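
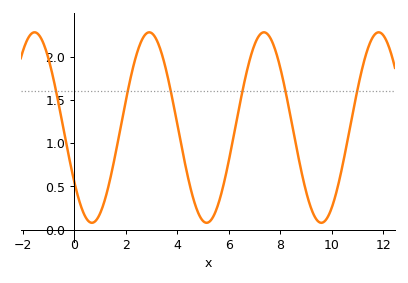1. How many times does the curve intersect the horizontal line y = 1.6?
6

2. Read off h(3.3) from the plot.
2.1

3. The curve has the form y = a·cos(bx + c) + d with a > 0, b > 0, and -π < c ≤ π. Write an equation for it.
y = 1.1cos(1.4x + 2.2) + 1.18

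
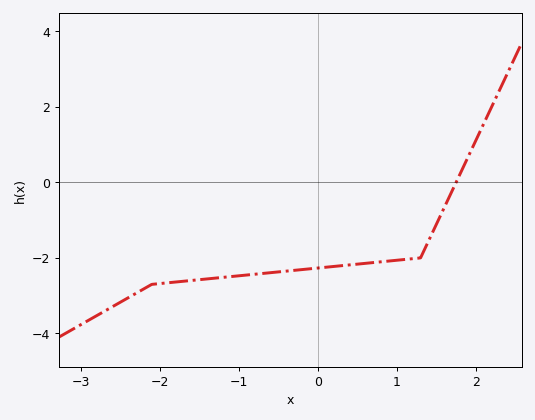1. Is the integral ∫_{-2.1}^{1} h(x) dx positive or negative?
negative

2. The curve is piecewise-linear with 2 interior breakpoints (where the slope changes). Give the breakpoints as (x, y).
(-2.1, -2.7); (1.3, -2)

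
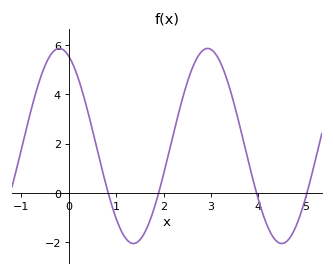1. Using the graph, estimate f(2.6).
5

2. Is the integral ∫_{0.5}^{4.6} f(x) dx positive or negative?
positive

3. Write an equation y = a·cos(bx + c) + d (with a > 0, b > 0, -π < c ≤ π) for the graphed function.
y = 3.96cos(2x + 0.4) + 1.91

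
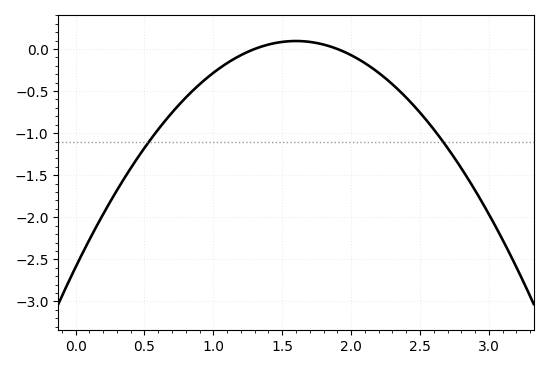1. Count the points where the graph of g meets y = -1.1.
2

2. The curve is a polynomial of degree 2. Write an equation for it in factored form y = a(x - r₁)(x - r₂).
y = -1.05(x - 1.3)(x - 1.9)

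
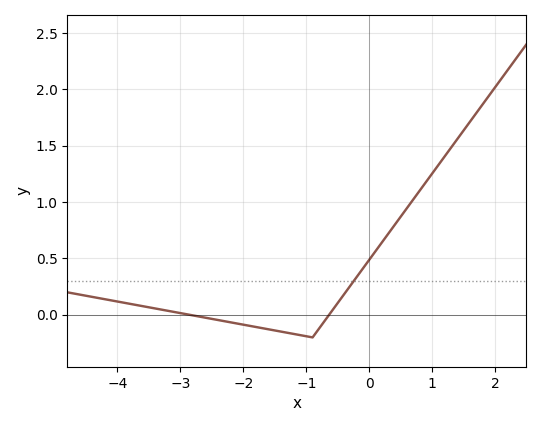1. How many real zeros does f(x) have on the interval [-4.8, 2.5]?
2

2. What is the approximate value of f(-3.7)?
0.1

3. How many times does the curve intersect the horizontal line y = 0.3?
1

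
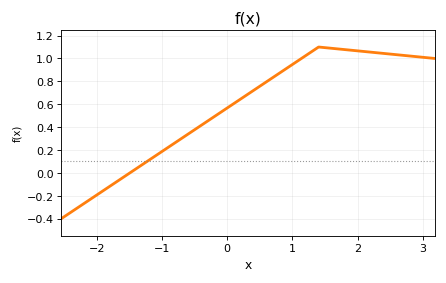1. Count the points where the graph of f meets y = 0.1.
1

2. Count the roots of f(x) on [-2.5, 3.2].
1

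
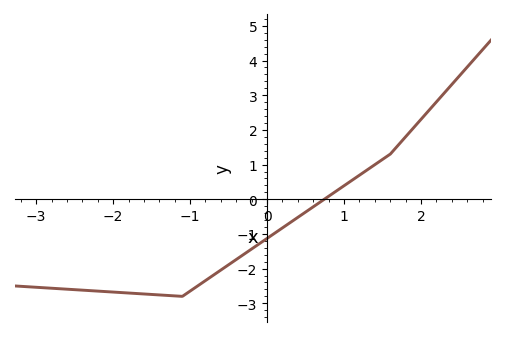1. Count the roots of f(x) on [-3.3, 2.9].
1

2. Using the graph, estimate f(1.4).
1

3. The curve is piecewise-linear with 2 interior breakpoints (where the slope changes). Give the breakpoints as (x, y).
(-1.1, -2.8); (1.6, 1.3)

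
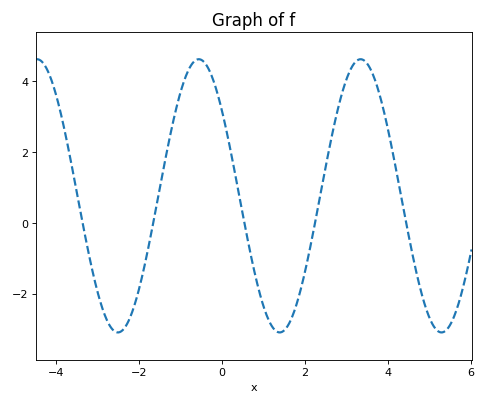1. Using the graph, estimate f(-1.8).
-0.8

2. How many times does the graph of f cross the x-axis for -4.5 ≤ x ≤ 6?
5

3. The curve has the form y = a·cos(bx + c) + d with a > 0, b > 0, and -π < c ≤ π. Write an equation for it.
y = 3.86cos(1.6x + 0.91) + 0.76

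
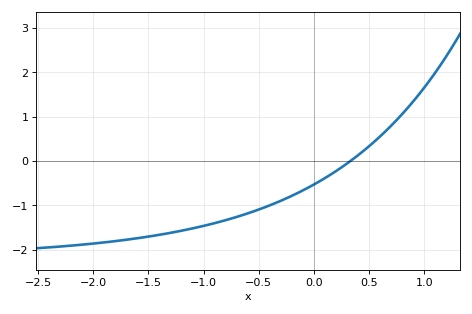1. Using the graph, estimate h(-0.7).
-1.3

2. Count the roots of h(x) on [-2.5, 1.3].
1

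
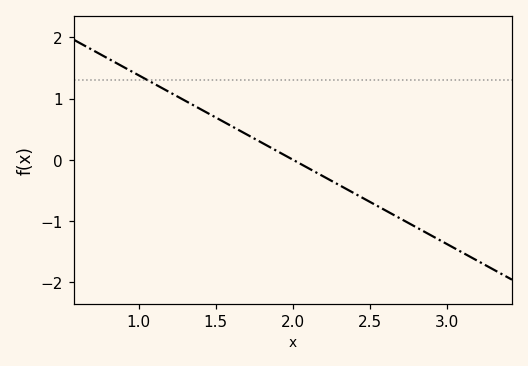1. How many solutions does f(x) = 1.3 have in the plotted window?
1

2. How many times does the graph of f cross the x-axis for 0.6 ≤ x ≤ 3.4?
1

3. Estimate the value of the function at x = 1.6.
0.6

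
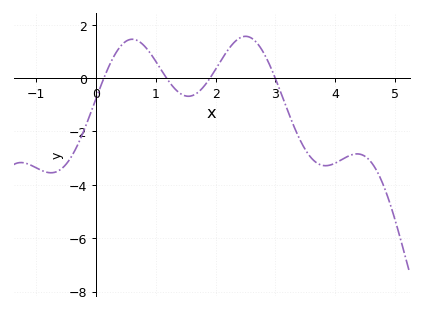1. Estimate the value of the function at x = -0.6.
-3.44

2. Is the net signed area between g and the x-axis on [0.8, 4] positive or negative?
negative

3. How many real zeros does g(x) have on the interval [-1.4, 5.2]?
4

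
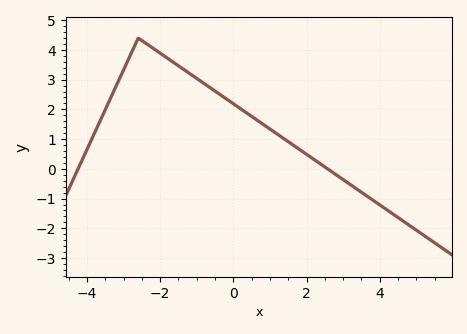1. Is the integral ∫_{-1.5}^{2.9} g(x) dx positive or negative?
positive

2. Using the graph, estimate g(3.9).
-1.1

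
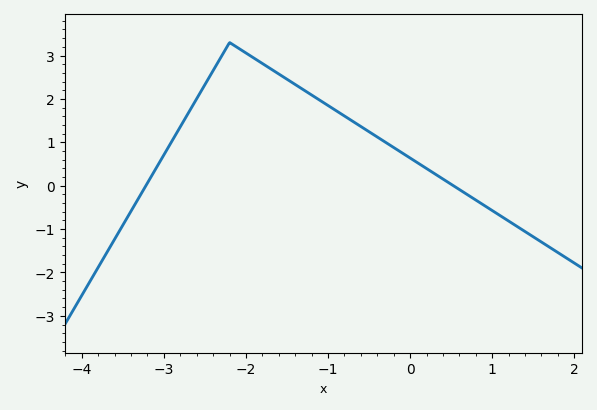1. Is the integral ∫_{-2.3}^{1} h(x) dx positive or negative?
positive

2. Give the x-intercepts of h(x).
-3.22, 0.527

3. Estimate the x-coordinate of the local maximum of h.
-2.2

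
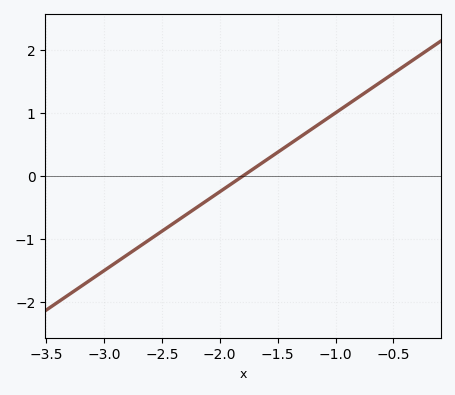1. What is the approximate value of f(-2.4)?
-0.75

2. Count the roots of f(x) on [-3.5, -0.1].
1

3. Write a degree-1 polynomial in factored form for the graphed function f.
y = 1.25(x + 1.8)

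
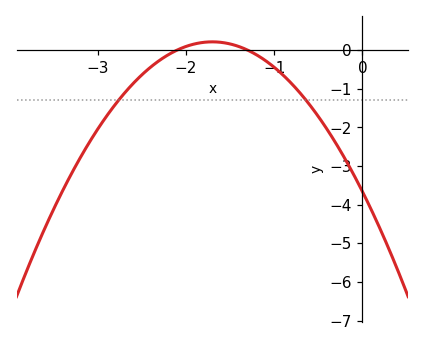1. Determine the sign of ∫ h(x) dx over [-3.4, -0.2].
negative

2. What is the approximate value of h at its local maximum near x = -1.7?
0.214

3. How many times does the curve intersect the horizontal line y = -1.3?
2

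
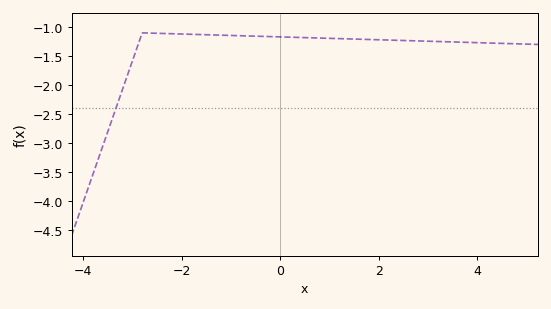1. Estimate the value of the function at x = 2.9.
-1.24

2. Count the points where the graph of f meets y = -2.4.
1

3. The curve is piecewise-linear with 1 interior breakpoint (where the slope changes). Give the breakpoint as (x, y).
(-2.8, -1.1)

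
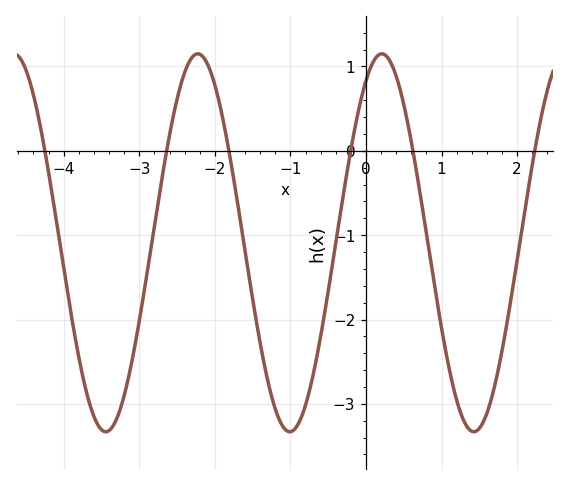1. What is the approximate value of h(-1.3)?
-2.72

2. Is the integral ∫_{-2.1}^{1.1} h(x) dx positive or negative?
negative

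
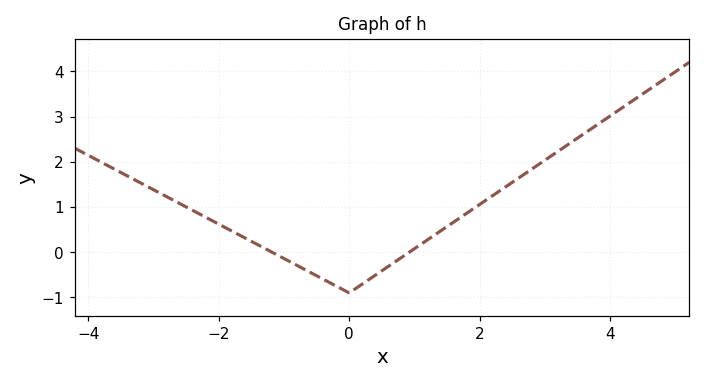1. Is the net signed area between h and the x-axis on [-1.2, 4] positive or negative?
positive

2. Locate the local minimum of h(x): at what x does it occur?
0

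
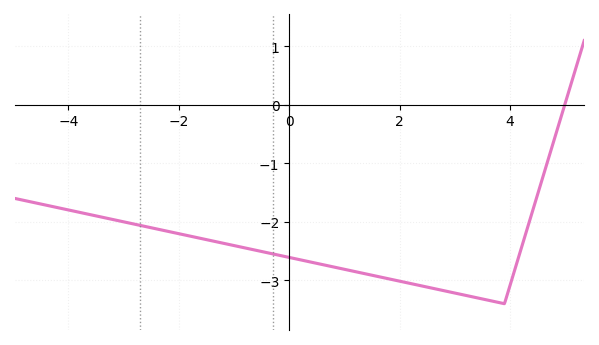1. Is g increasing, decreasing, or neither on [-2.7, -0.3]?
decreasing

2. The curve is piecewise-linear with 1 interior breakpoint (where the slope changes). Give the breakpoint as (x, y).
(3.9, -3.4)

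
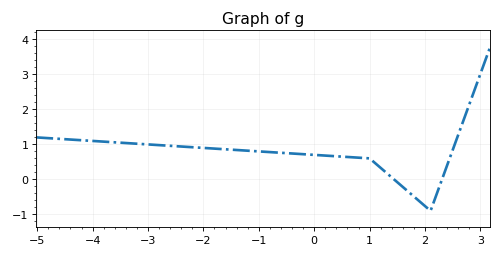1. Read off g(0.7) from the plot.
0.63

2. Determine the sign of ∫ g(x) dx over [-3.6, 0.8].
positive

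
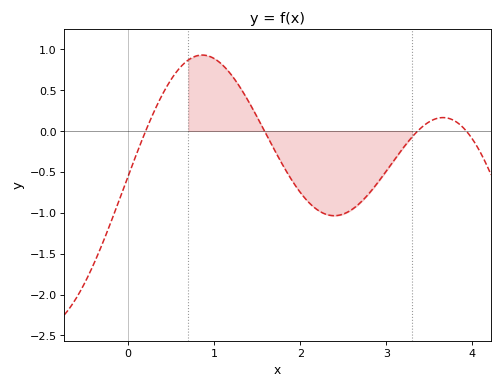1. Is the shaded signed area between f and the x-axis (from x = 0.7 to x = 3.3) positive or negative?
negative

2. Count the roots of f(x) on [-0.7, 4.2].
4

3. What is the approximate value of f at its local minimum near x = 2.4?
-1.05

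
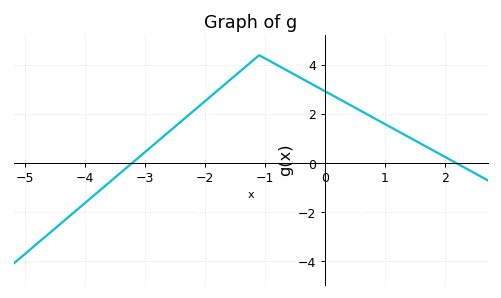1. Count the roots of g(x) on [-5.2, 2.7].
2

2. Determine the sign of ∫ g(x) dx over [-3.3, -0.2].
positive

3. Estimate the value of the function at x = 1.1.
1.4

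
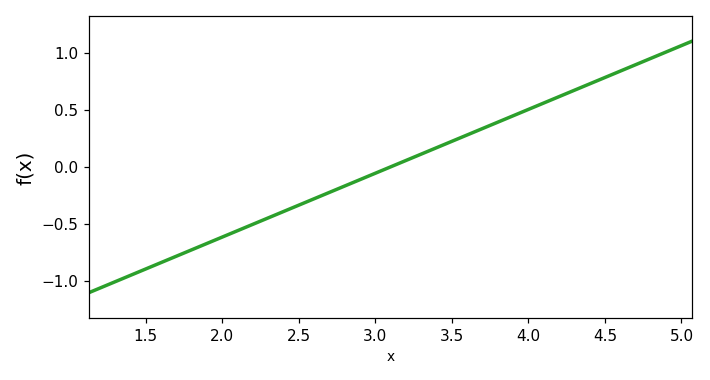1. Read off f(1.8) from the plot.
-0.75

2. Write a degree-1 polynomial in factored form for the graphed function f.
y = 0.56(x - 3.1)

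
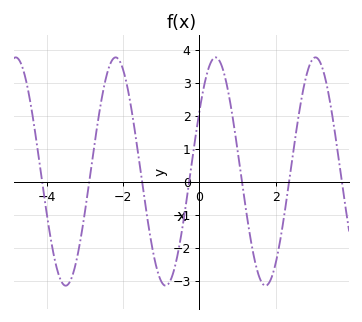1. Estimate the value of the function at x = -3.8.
-2.32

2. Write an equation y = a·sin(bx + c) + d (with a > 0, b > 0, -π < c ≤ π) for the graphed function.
y = 3.46sin(2.4x + 0.56) + 0.31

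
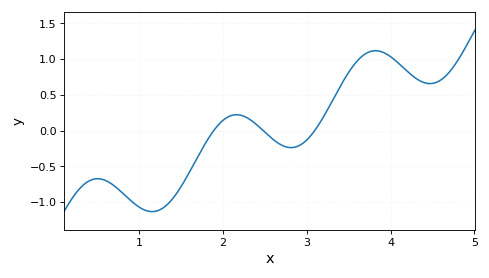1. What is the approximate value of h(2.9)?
-0.2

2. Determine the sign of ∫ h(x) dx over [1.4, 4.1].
positive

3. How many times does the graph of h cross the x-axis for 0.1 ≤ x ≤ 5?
3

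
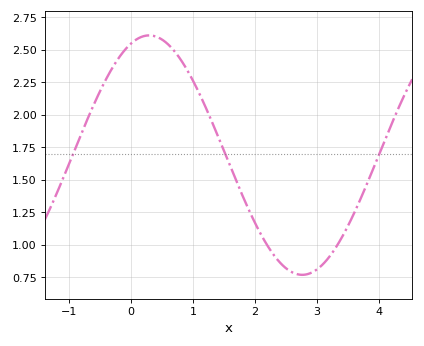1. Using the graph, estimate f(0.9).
2.35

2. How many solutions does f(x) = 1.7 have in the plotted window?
3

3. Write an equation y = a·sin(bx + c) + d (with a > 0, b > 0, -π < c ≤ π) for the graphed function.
y = 0.92sin(1.3x + 1.2) + 1.69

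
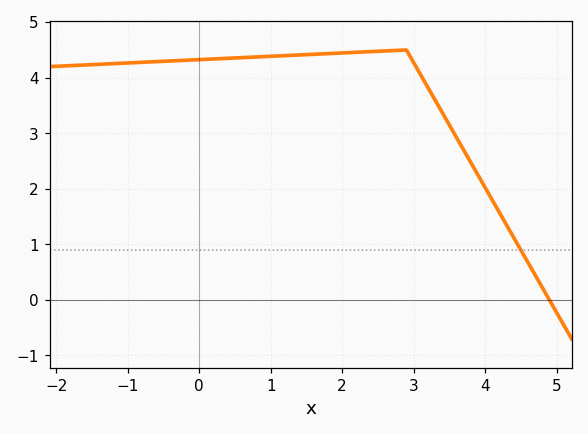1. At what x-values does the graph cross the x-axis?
4.9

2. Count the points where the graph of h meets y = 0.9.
1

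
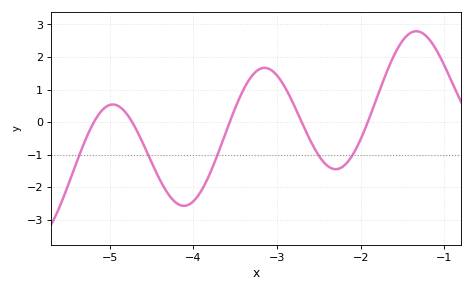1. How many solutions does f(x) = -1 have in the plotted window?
5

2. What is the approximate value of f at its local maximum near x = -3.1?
1.7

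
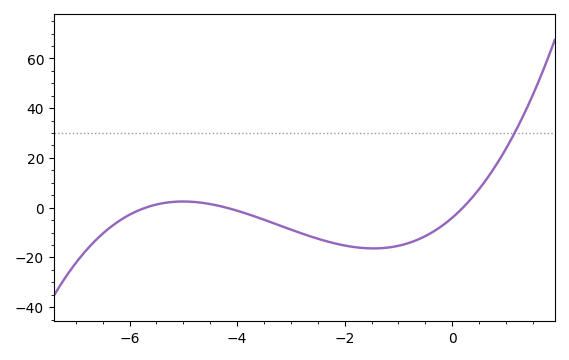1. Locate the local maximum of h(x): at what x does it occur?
-5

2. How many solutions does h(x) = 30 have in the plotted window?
1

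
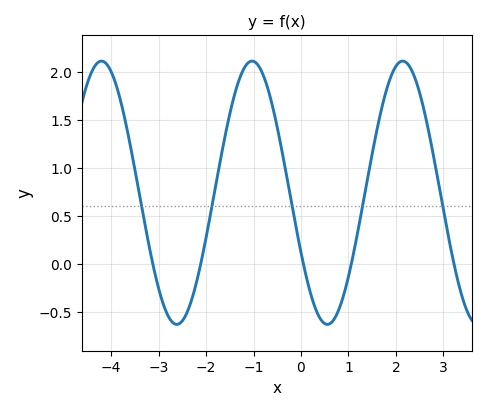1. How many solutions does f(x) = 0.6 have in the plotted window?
5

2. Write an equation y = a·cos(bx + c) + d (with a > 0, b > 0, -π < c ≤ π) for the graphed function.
y = 1.37cos(2x + 2) + 0.74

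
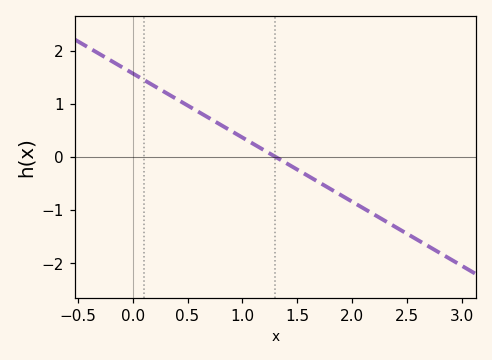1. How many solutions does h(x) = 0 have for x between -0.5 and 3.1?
1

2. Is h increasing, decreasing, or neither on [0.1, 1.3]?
decreasing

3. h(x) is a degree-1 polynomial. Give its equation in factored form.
y = -1.21(x - 1.3)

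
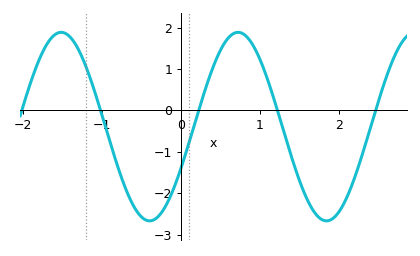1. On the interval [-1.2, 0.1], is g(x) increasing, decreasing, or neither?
neither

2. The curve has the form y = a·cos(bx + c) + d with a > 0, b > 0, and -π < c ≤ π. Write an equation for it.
y = 2.28cos(2.8x - 2) - 0.39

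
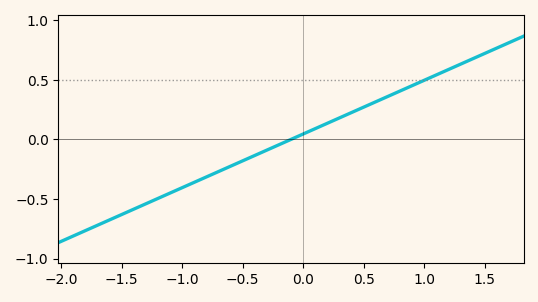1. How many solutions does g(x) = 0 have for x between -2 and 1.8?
1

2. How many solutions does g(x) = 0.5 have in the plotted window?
1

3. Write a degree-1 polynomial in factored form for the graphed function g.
y = 0.45(x + 0.1)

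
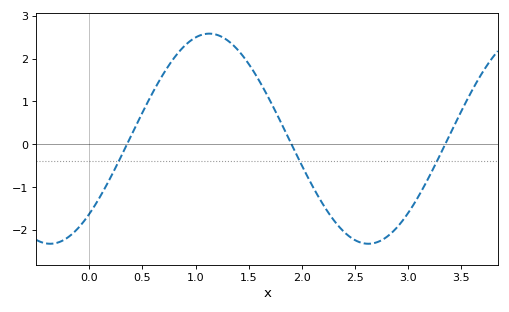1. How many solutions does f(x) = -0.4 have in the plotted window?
3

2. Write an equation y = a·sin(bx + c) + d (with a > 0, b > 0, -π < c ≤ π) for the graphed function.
y = 2.45sin(2.1x - 0.8) + 0.13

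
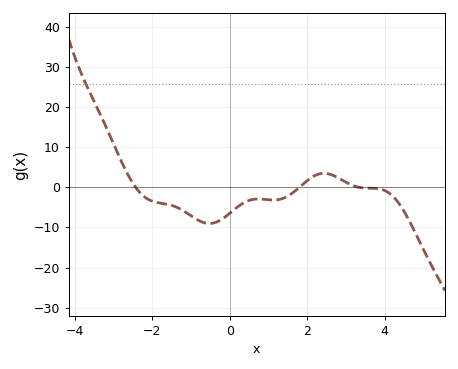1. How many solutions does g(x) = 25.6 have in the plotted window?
1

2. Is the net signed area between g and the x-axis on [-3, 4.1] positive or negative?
negative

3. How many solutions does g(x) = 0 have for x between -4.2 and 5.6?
3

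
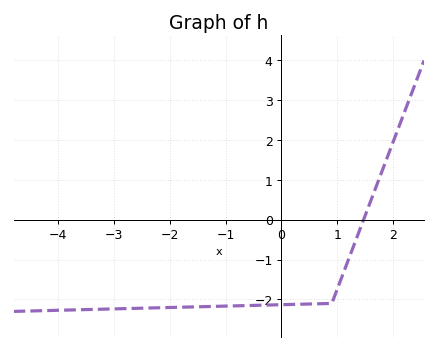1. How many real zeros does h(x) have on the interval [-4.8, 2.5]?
1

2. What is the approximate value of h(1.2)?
-1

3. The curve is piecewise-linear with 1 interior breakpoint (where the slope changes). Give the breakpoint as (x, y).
(0.9, -2.1)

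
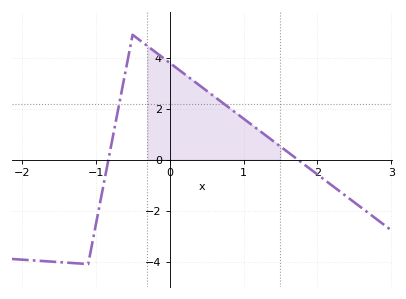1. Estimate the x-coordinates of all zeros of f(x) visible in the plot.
-0.8, 1.7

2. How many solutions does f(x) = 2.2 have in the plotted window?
2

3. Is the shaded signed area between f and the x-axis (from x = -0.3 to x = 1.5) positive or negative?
positive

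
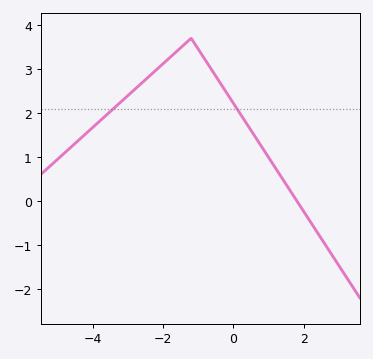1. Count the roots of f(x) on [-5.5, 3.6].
1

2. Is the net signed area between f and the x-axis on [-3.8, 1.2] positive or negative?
positive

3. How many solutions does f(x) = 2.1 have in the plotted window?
2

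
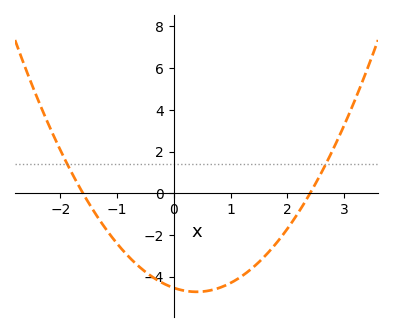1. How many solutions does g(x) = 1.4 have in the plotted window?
2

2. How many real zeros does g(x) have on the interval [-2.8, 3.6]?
2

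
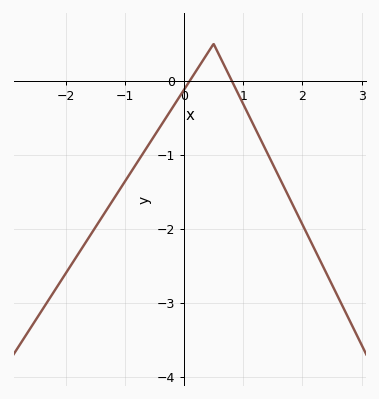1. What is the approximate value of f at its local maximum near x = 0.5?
0.5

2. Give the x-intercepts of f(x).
0.1, 0.8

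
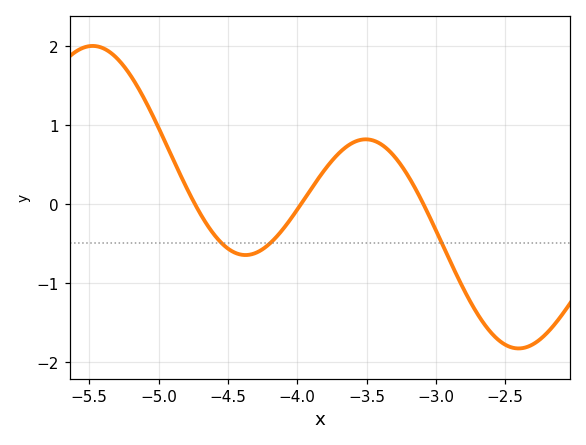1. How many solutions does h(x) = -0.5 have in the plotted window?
3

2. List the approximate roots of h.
-4.75, -3.95, -3.1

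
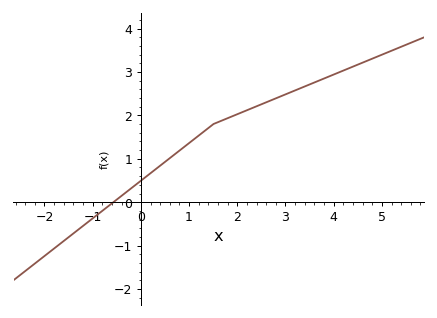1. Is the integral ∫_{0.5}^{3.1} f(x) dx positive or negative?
positive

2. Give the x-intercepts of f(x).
-0.571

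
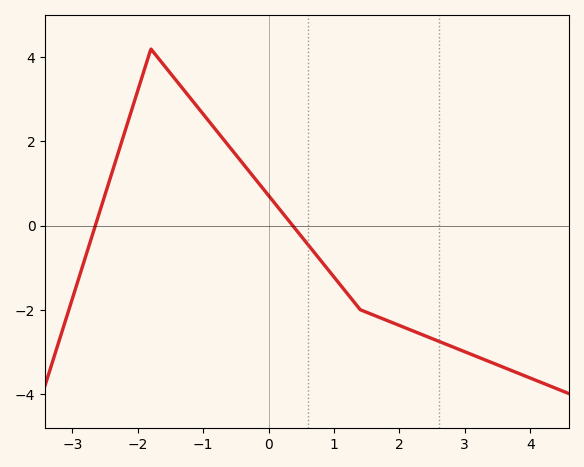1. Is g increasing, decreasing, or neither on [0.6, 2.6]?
decreasing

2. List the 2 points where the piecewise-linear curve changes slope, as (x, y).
(-1.8, 4.2); (1.4, -2)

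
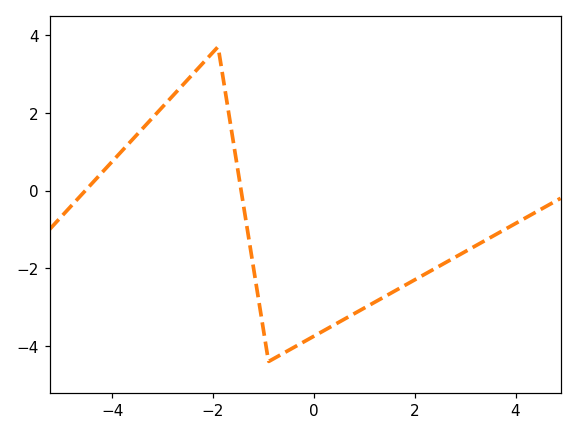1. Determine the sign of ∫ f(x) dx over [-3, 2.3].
negative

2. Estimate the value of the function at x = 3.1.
-1.5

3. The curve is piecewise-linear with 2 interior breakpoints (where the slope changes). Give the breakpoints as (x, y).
(-1.9, 3.7); (-0.9, -4.4)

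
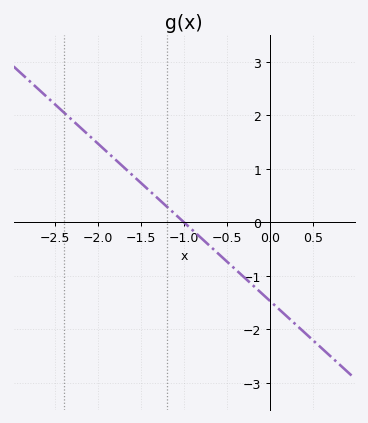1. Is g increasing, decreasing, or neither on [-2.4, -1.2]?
decreasing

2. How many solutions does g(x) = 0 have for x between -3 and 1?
1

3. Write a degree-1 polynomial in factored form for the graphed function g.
y = -1.47(x + 1)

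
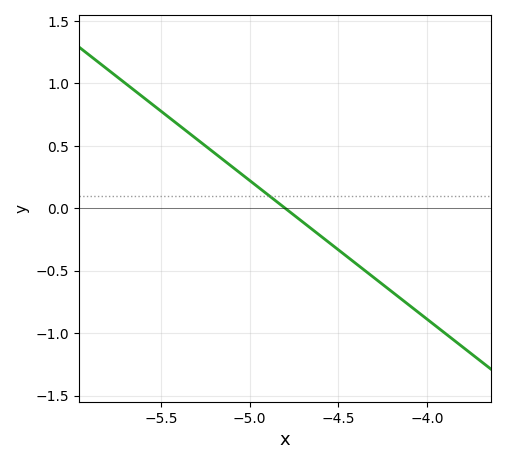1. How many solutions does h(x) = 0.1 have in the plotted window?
1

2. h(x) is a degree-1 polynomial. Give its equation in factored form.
y = -1.11(x + 4.8)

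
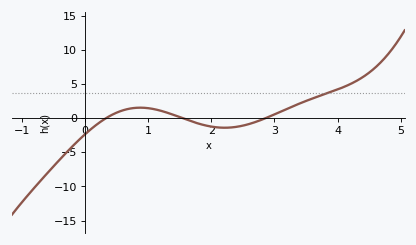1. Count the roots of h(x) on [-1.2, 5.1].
3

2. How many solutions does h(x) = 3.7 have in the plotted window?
1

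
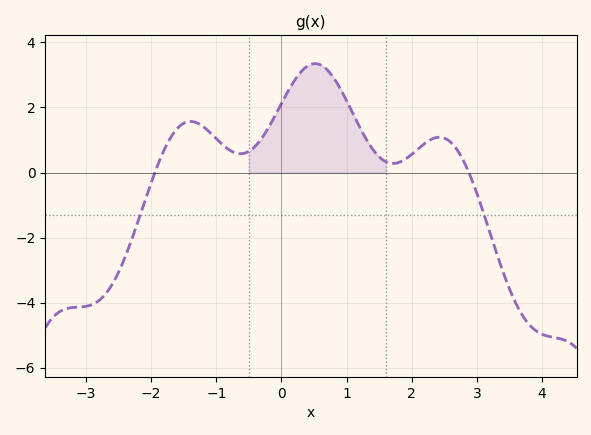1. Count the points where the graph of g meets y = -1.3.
2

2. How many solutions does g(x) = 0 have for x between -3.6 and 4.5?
2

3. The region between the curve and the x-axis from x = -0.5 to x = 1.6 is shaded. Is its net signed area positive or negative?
positive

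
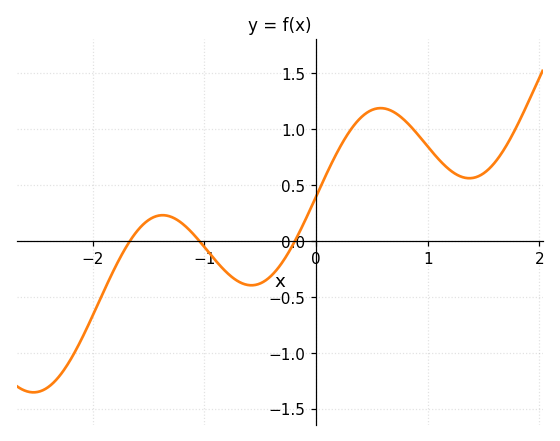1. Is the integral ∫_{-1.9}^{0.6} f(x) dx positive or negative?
positive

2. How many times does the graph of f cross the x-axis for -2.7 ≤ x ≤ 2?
3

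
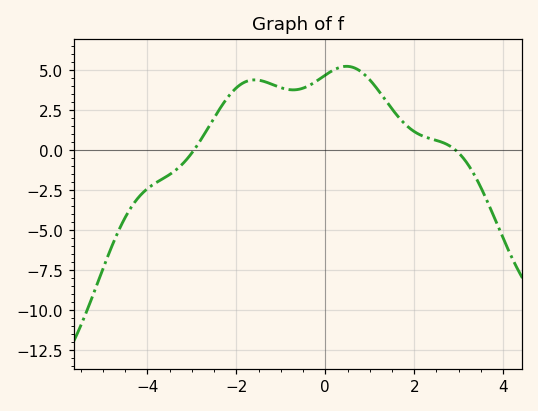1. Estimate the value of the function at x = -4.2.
-2.97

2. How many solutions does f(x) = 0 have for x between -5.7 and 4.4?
2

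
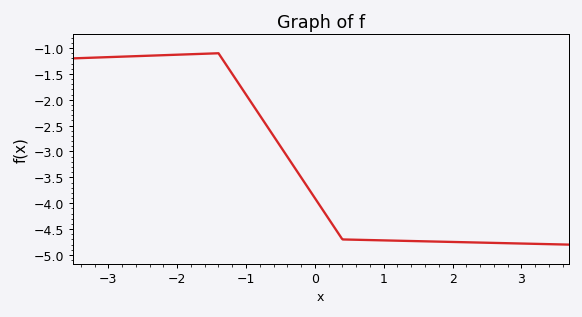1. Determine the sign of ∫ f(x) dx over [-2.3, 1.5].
negative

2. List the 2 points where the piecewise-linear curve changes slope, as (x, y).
(-1.4, -1.1); (0.4, -4.7)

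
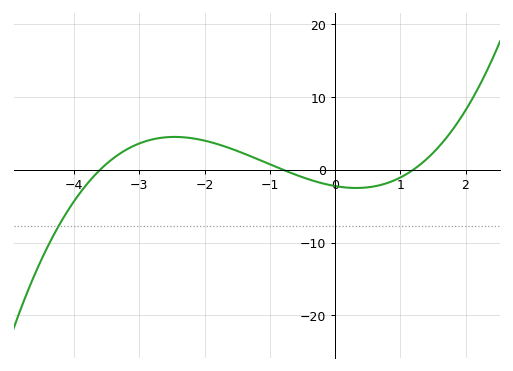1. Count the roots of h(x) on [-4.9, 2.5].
3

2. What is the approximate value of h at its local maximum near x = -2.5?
5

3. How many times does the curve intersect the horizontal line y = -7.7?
1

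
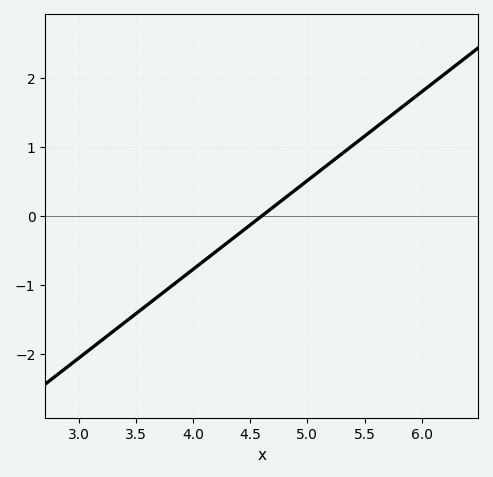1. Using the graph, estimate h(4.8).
0.258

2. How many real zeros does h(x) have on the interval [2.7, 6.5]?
1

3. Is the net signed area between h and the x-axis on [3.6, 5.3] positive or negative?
negative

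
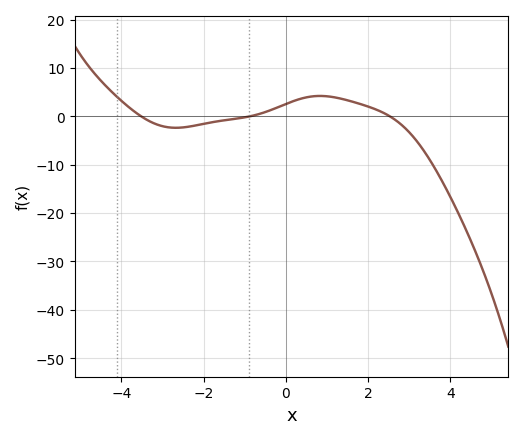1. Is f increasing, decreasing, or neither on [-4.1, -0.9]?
neither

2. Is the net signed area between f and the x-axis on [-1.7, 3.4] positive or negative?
positive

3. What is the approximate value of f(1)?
4.14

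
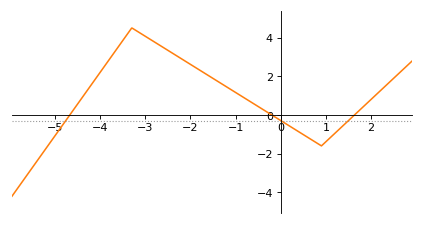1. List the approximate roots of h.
-4.67, -0.202, 1.63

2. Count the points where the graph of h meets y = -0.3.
3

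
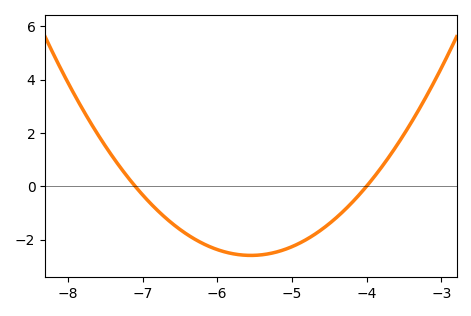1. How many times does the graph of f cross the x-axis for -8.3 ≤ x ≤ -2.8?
2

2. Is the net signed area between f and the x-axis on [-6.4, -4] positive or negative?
negative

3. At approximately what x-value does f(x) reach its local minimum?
-5.55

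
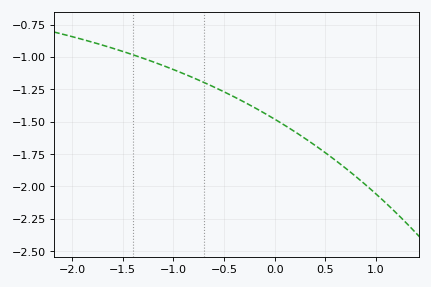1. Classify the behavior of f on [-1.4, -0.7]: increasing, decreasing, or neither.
decreasing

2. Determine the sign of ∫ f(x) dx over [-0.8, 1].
negative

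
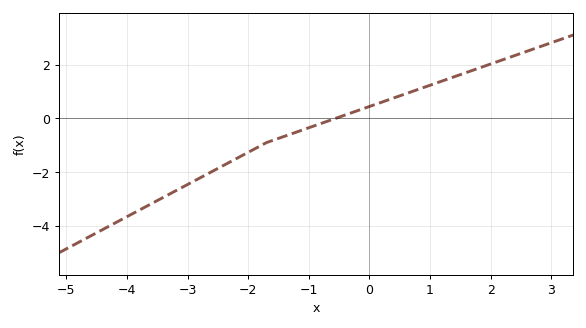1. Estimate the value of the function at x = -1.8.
-1.02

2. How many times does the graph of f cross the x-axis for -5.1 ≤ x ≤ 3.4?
1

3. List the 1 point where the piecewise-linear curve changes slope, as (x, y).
(-1.7, -0.9)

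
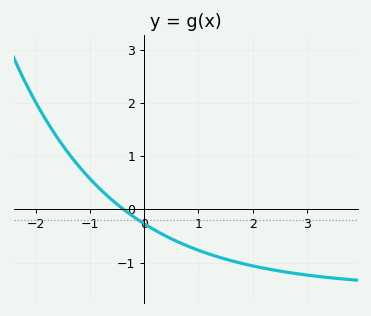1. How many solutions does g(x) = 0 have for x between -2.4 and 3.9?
1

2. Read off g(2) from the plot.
-1.1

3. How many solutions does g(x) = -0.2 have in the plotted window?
1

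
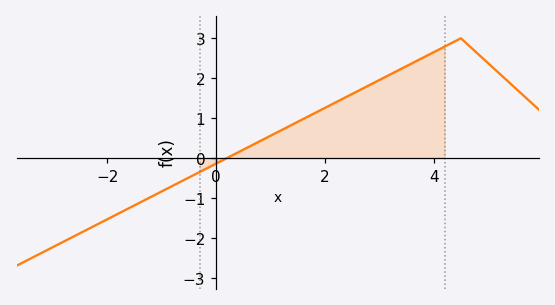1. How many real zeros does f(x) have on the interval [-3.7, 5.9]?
1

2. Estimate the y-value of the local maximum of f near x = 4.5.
3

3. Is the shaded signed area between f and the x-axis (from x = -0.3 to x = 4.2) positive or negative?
positive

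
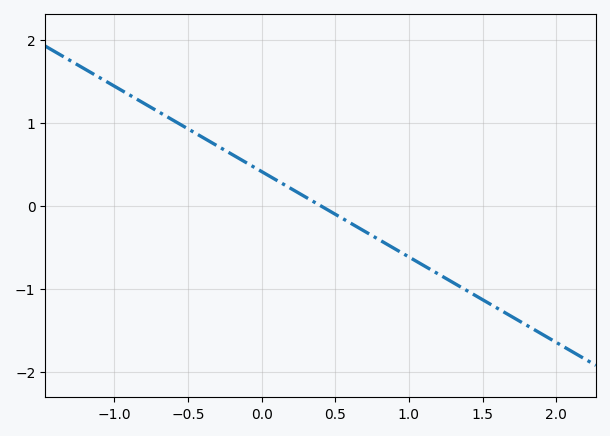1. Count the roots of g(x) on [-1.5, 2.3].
1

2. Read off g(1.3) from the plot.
-0.927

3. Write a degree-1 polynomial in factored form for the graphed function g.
y = -1.03(x - 0.4)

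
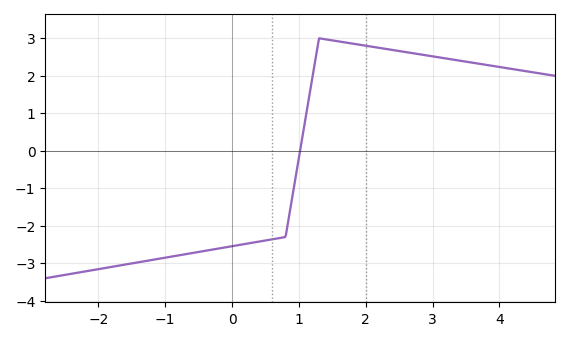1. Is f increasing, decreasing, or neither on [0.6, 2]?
neither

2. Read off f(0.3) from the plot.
-2.45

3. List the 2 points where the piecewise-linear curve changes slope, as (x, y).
(0.8, -2.3); (1.3, 3)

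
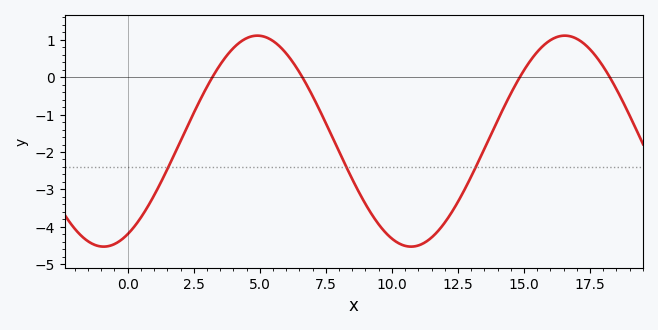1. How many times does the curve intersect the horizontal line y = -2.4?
3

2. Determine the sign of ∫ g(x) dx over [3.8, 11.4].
negative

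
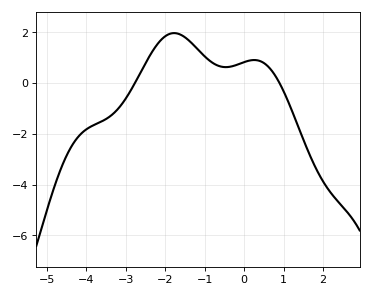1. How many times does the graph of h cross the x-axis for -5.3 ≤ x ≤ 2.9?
2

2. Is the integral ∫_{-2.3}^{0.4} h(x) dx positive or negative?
positive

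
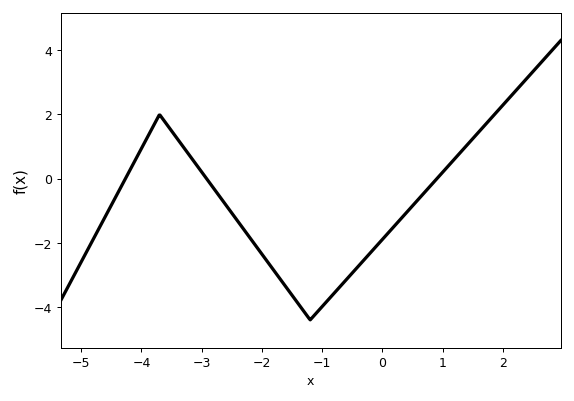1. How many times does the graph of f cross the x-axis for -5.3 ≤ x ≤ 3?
3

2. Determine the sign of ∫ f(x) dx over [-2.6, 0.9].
negative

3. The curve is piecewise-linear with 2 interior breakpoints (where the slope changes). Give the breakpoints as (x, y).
(-3.7, 2); (-1.2, -4.4)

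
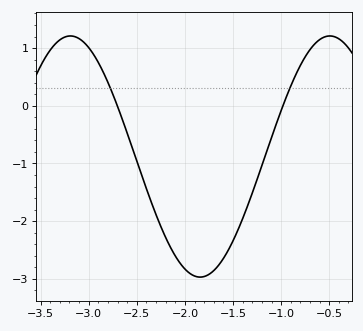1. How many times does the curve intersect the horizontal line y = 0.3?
2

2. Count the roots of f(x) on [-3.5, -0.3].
2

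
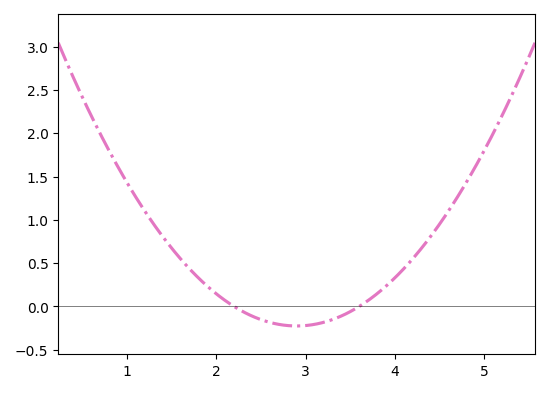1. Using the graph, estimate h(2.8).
-0.2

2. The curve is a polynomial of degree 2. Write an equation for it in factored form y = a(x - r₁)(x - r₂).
y = 0.46(x - 2.2)(x - 3.6)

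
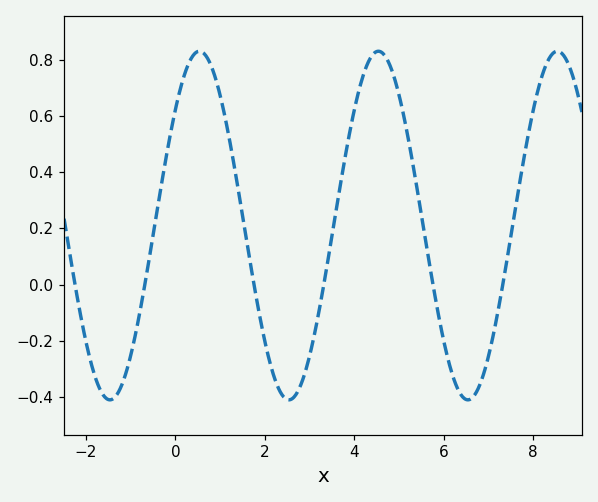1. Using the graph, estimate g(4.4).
0.816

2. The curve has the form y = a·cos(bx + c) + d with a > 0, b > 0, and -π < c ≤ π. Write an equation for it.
y = 0.62cos(1.57x - 0.84) + 0.21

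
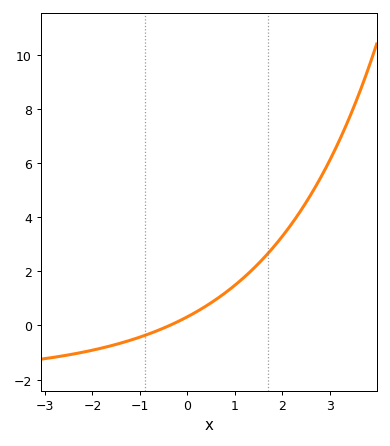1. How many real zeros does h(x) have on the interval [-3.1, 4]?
1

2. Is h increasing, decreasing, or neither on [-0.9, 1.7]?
increasing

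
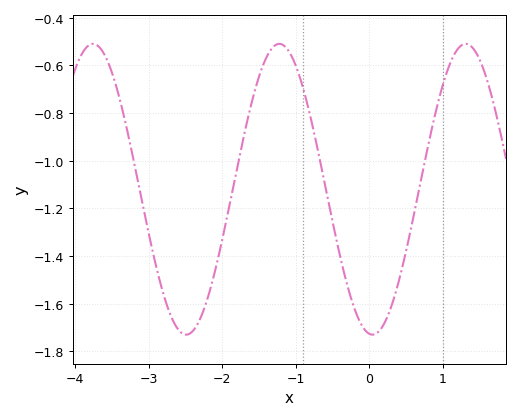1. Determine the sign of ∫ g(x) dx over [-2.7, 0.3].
negative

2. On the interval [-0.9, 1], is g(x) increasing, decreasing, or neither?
neither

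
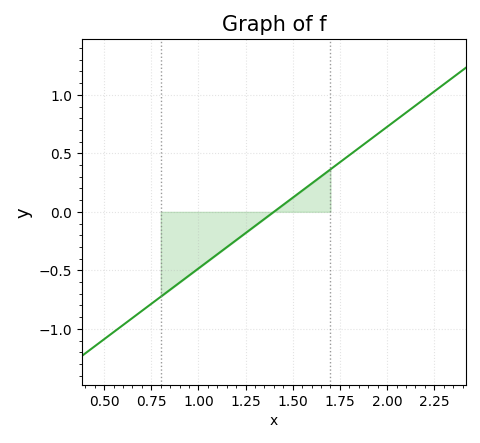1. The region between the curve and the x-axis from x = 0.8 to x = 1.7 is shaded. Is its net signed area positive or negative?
negative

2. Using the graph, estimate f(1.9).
0.605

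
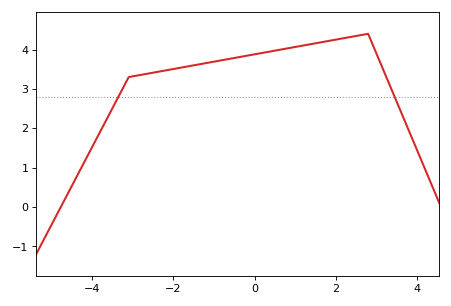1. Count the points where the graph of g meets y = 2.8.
2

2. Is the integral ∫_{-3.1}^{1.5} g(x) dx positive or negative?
positive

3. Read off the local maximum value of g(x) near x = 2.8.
4.4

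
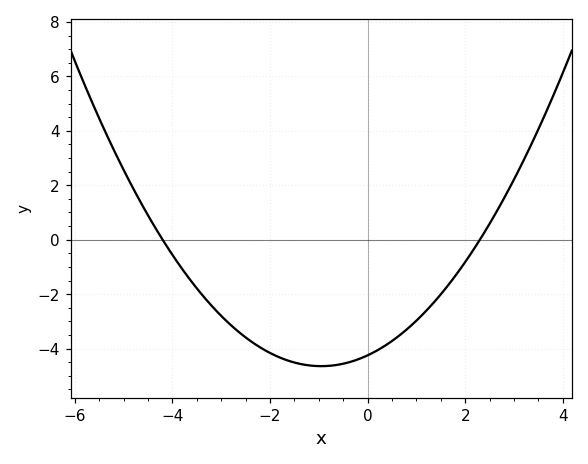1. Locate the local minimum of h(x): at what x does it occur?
-1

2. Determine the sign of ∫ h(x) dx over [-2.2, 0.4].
negative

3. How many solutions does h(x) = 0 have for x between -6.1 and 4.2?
2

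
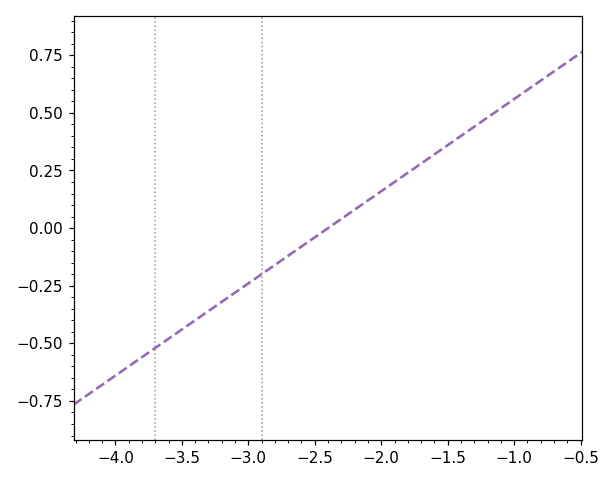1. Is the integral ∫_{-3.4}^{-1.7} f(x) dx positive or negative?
negative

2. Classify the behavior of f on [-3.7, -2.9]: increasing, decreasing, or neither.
increasing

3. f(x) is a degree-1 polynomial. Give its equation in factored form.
y = 0.4(x + 2.4)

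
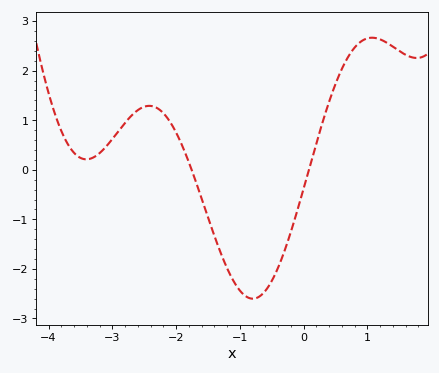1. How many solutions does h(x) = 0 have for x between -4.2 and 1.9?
2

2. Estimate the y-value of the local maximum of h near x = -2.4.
1.3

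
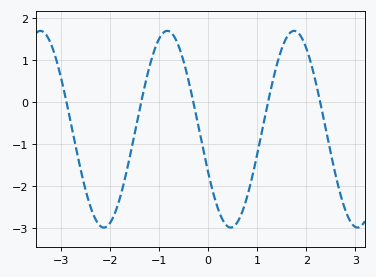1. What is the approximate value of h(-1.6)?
-1.33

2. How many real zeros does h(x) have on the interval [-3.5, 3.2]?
5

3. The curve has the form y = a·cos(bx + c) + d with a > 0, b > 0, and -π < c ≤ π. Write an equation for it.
y = 2.34cos(2.43x + 2.02) - 0.65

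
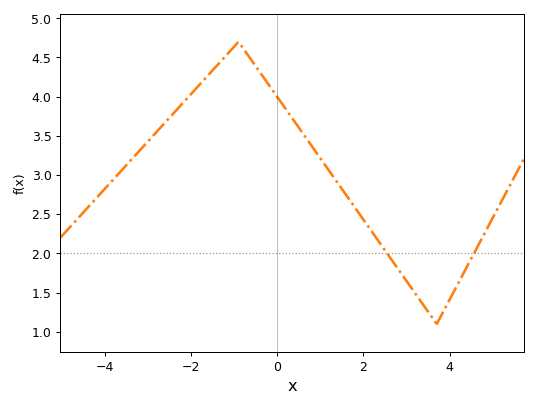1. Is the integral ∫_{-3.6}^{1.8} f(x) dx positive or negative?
positive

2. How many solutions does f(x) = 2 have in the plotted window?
2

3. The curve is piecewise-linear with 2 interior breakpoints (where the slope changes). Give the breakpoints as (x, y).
(-0.9, 4.7); (3.7, 1.1)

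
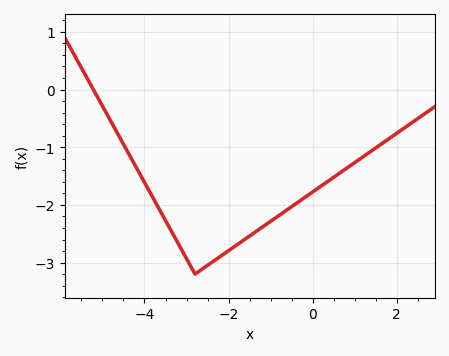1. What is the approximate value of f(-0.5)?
-2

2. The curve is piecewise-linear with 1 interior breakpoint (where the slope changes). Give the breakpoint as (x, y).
(-2.8, -3.2)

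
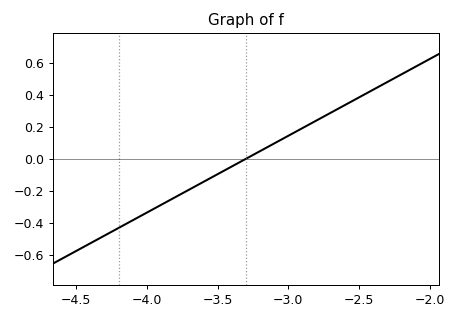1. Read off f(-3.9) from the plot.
-0.28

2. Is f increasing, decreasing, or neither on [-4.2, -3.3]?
increasing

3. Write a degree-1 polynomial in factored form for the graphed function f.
y = 0.48(x + 3.3)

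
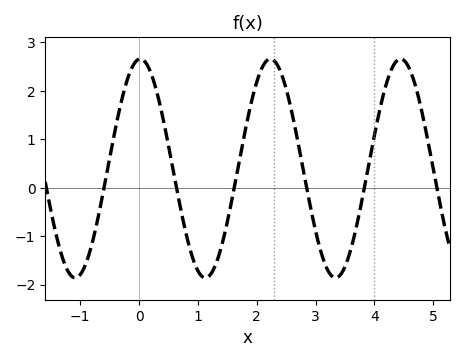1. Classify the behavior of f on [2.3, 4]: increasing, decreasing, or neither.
neither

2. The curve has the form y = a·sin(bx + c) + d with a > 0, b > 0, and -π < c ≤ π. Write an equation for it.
y = 2.26sin(2.84x + 1.51) + 0.4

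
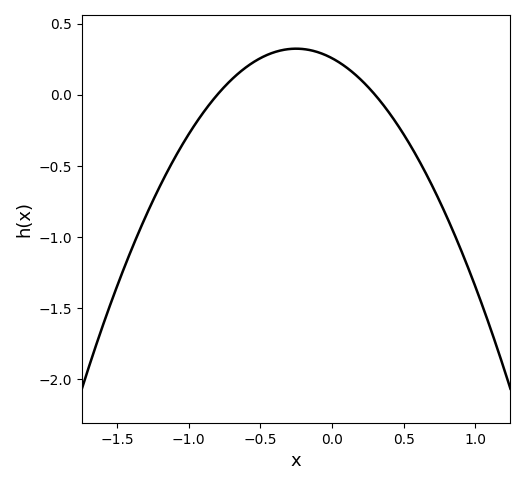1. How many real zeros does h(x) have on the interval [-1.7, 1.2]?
2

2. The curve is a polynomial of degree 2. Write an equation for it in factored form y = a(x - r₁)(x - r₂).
y = -1.07(x + 0.8)(x - 0.3)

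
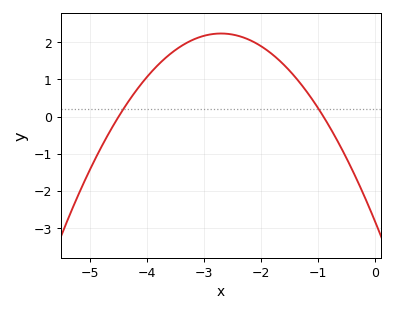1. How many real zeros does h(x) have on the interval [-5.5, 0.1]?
2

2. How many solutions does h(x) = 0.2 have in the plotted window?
2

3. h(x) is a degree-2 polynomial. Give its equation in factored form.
y = -0.69(x + 4.5)(x + 0.9)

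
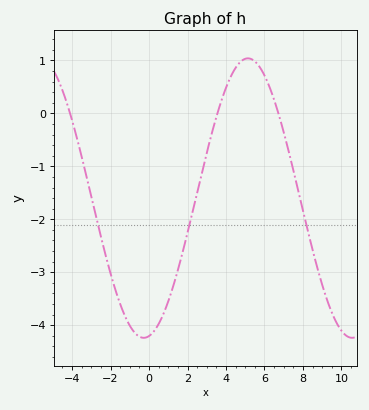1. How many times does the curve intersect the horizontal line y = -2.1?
3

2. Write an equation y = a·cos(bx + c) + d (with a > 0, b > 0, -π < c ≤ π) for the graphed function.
y = 2.64cos(0.58x - 3) - 1.6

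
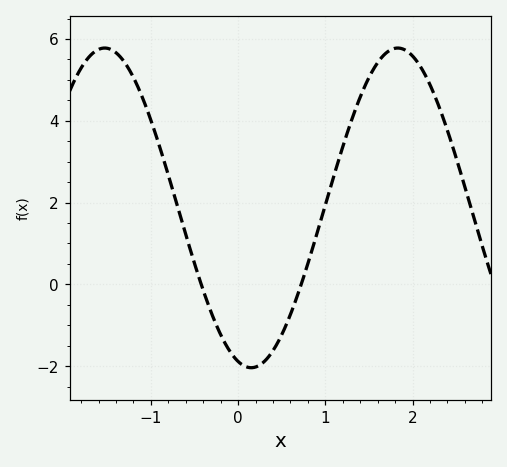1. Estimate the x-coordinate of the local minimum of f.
0.1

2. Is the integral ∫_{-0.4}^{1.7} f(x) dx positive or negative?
positive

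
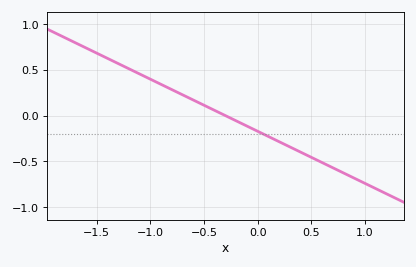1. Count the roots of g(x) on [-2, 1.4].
1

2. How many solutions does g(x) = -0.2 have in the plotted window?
1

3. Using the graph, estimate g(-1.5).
0.7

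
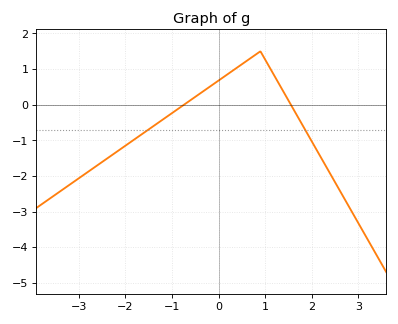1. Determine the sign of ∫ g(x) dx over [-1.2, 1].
positive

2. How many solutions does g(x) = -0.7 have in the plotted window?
2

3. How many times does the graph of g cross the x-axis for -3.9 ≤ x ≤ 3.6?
2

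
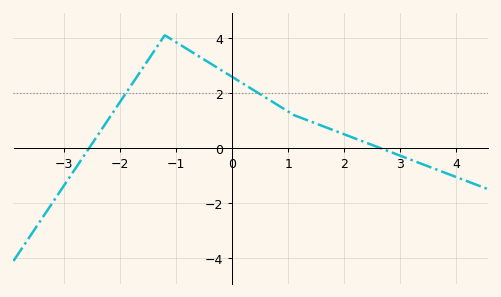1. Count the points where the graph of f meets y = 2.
2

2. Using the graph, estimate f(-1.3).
3.8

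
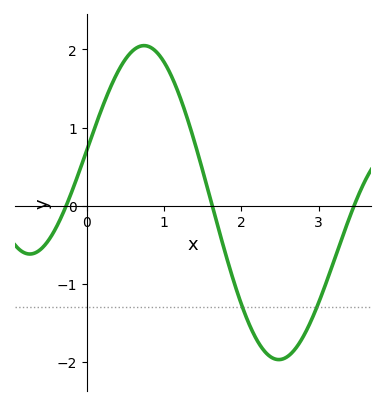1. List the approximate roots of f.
-0.3, 1.6, 3.5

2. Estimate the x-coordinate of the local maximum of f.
0.7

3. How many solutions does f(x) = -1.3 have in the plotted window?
2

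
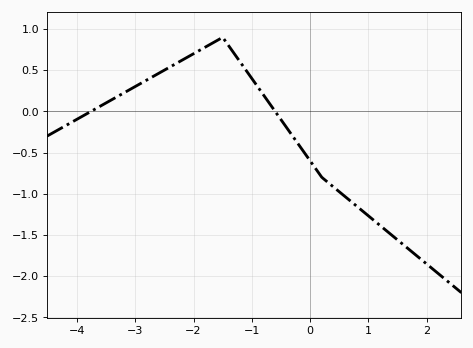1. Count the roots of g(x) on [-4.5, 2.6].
2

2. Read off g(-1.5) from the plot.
0.9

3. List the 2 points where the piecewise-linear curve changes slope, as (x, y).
(-1.5, 0.9); (0.2, -0.8)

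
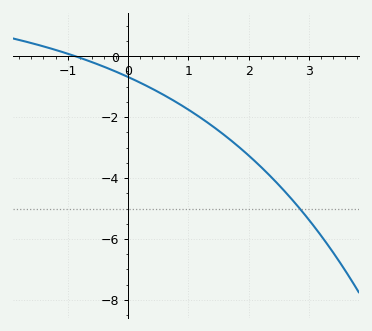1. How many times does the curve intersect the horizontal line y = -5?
1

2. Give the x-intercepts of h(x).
-0.9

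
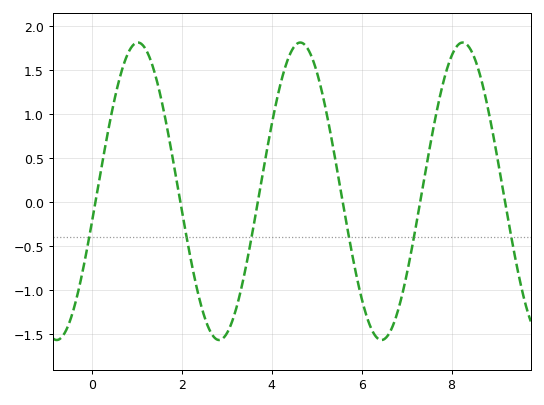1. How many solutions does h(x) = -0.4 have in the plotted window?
6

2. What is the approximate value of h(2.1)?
-0.385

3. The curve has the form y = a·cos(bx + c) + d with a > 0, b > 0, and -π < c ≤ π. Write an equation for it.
y = 1.69cos(1.74x - 1.78) + 0.12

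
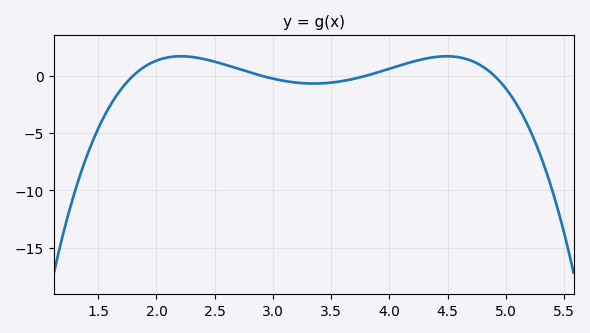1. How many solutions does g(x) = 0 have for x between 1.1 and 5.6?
4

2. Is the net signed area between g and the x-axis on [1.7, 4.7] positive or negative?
positive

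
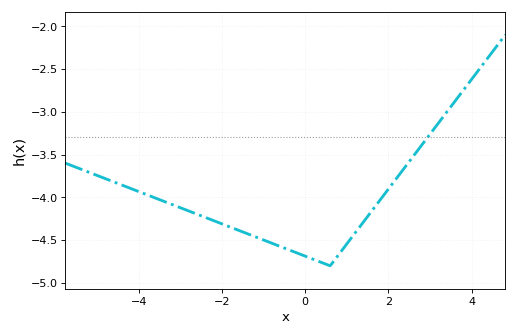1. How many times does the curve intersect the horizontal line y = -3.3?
1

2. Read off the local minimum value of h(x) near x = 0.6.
-4.8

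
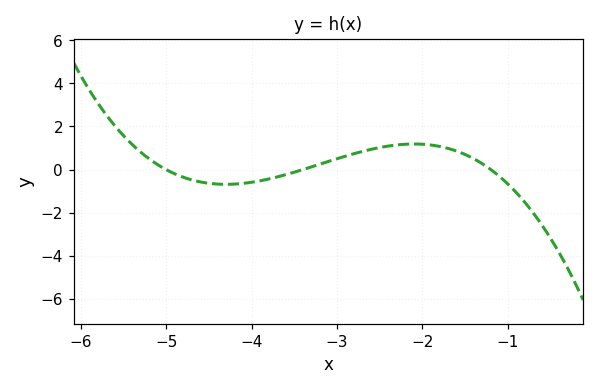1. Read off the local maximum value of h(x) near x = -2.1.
1.19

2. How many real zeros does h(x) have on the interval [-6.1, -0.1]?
3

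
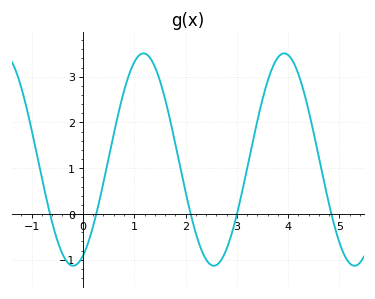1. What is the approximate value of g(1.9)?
1.01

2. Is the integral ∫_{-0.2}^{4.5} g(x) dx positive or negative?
positive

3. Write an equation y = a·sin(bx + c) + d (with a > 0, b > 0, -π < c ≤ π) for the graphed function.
y = 2.32sin(2.29x - 1.13) + 1.19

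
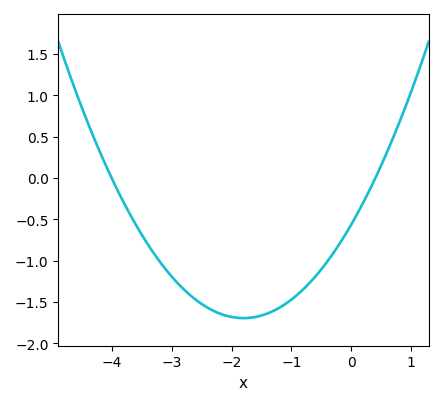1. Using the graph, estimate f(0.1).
-0.43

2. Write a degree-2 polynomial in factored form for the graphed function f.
y = 0.35(x + 4)(x - 0.4)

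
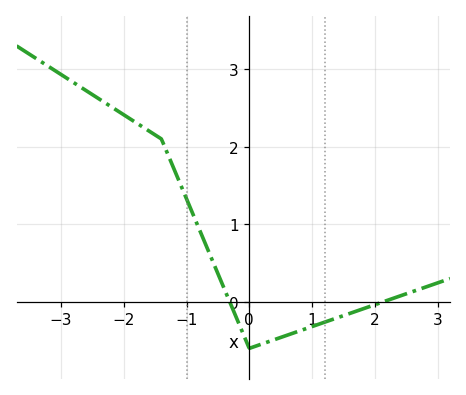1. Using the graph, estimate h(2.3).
0.047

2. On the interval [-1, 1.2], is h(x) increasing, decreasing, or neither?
neither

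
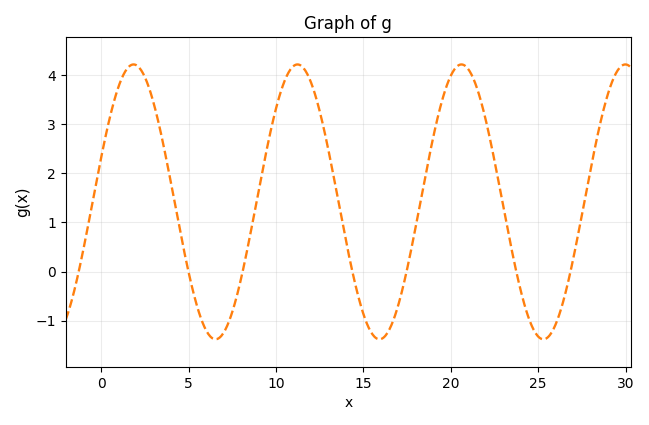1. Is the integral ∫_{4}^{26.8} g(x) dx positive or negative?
positive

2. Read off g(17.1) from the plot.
-0.545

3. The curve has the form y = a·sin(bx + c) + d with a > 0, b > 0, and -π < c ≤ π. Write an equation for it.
y = 2.8sin(0.67x + 0.332) + 1.42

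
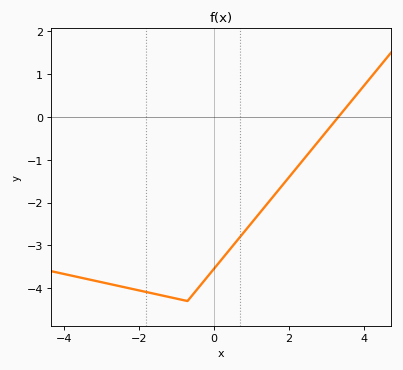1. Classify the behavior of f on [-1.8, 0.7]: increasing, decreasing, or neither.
neither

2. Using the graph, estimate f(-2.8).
-3.9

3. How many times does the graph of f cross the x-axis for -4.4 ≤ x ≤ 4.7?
1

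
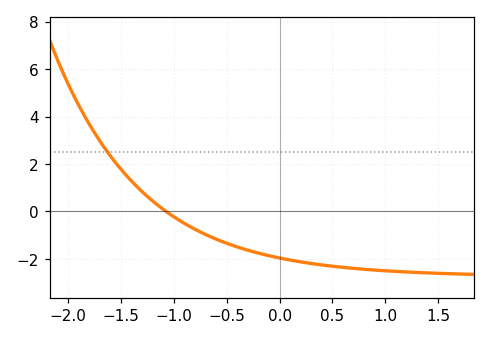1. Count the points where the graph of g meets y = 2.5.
1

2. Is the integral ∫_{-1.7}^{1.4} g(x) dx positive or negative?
negative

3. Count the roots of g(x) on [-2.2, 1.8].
1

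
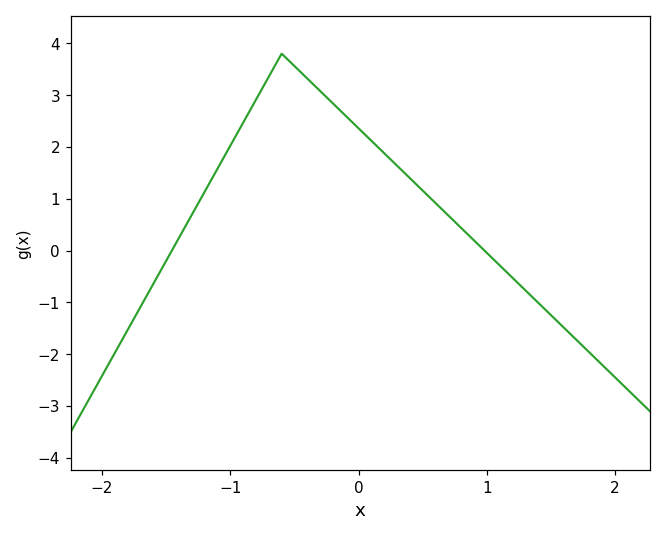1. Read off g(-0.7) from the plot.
3.4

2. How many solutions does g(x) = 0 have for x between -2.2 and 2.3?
2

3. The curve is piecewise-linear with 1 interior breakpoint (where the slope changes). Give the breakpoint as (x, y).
(-0.6, 3.8)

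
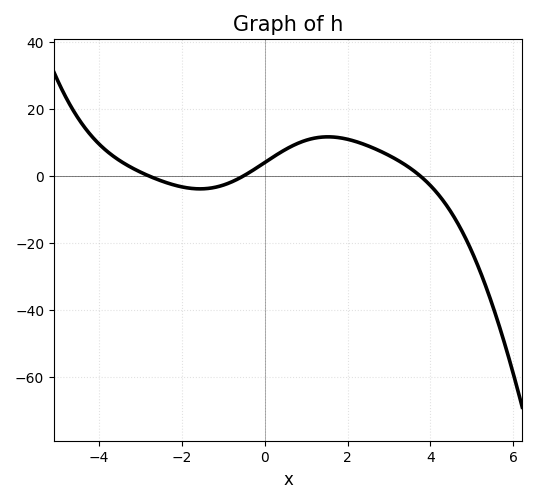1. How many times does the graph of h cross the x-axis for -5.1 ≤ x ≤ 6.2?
3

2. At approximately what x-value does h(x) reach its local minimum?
-1.56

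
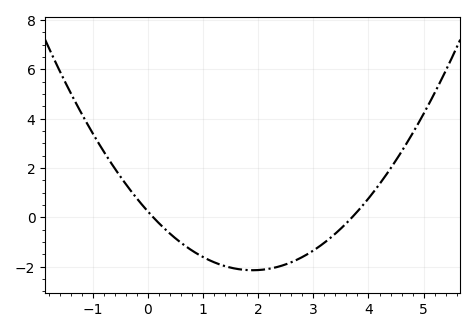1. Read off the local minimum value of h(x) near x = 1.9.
-2.2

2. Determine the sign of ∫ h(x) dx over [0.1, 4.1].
negative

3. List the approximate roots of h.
0.2, 3.8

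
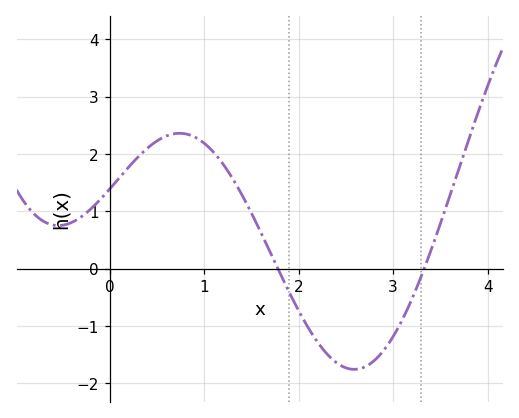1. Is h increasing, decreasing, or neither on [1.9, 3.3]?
neither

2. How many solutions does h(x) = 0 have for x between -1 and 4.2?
2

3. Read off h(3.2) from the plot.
-0.53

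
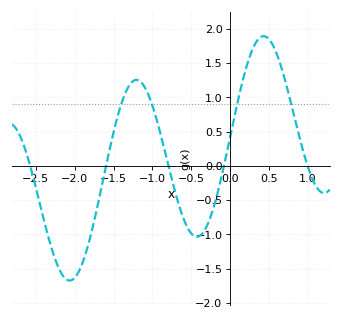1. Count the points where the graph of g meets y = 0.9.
4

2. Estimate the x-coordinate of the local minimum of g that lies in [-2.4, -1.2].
-2.07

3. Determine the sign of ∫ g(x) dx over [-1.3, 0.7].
positive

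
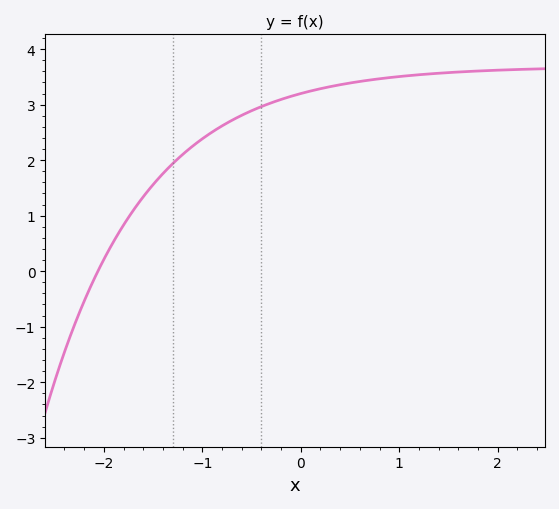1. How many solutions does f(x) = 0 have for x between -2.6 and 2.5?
1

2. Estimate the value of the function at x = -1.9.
0.536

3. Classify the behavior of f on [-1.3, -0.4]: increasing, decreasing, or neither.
increasing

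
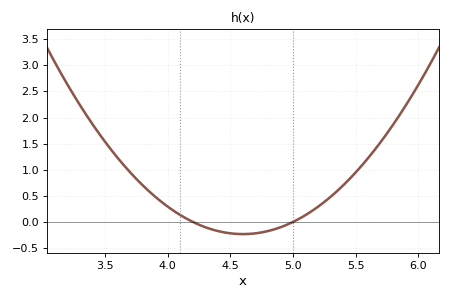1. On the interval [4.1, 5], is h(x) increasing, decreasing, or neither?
neither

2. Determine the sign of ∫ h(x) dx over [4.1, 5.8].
positive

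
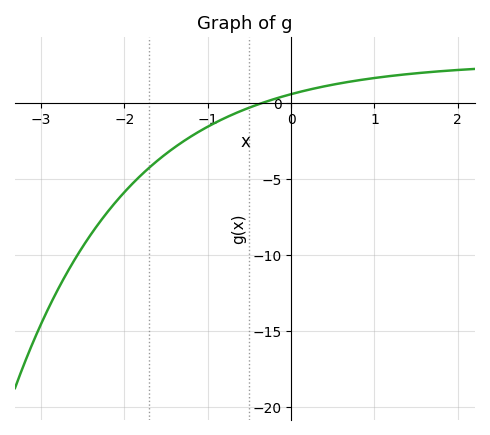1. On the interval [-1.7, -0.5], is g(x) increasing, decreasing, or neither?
increasing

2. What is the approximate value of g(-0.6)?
-0.5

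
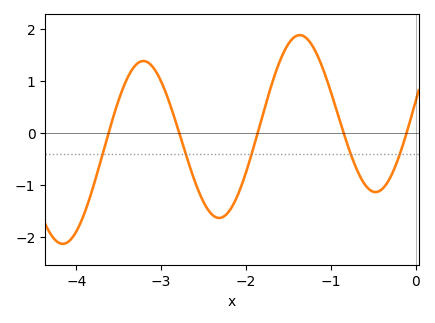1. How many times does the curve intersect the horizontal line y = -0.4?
5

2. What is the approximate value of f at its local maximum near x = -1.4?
1.9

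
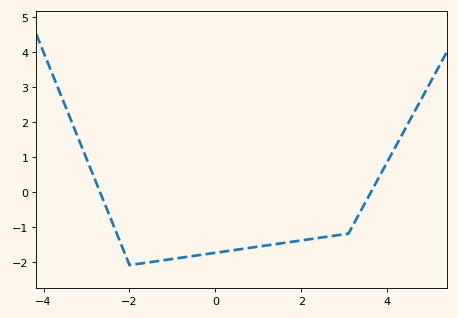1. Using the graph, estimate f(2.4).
-1.3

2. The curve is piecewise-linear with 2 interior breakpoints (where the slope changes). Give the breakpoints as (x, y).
(-2, -2.1); (3.1, -1.2)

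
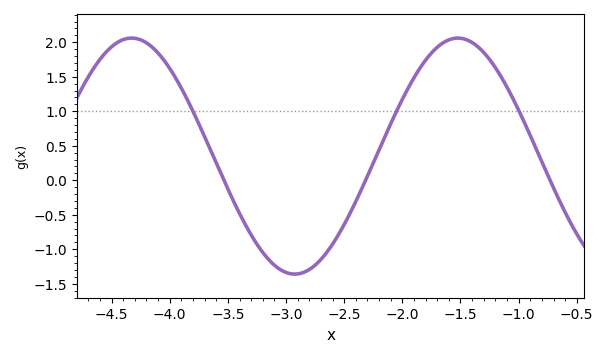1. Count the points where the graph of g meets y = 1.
3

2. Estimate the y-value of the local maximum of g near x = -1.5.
2.06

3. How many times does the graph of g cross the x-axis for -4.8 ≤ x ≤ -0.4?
3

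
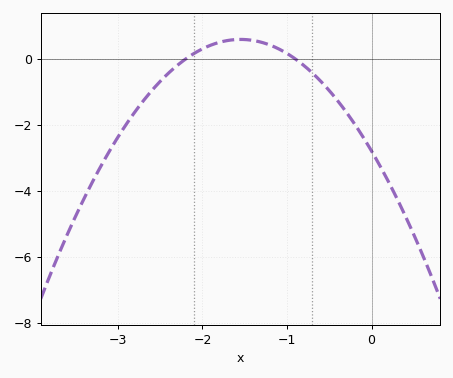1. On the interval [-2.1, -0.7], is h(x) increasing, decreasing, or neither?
neither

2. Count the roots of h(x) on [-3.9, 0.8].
2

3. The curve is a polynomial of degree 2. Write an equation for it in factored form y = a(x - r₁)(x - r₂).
y = -1.41(x + 2.2)(x + 0.9)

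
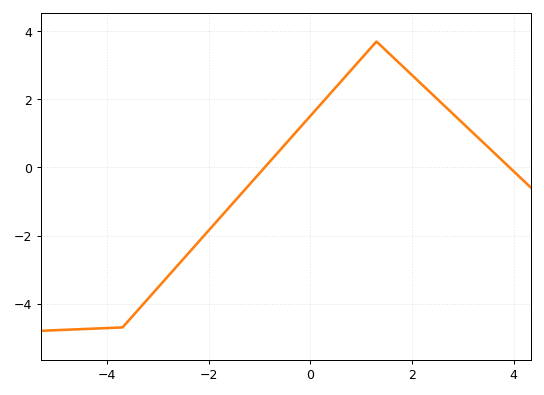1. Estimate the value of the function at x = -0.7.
0.34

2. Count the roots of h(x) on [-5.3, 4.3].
2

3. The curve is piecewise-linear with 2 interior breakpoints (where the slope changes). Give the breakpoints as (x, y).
(-3.7, -4.7); (1.3, 3.7)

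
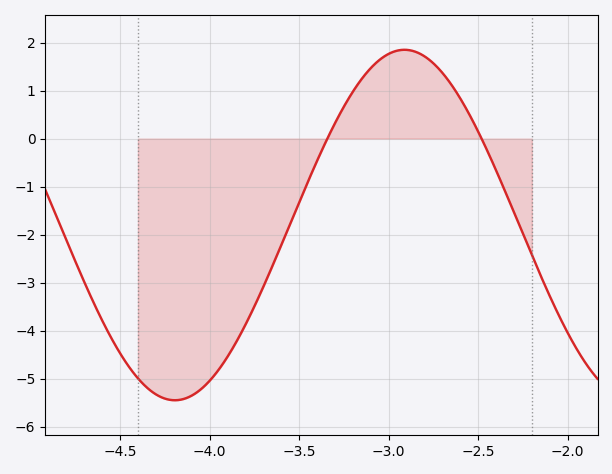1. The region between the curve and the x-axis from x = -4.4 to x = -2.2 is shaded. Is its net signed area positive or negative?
negative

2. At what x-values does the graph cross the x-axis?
-3.34, -2.48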